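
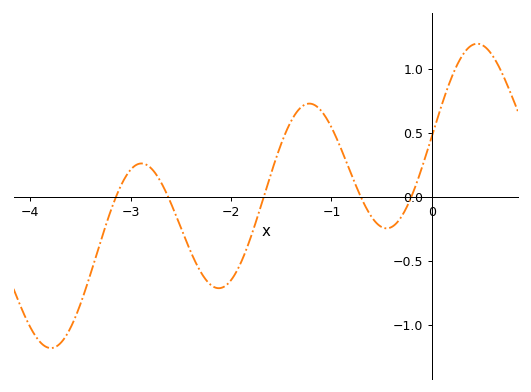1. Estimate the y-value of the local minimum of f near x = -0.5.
-0.246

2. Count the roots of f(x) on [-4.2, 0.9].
5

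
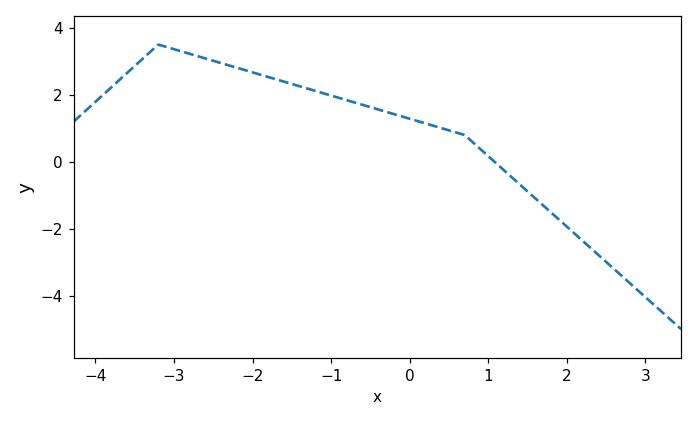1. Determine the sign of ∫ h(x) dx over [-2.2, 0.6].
positive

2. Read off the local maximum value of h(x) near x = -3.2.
3.4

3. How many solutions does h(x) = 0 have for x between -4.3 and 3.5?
1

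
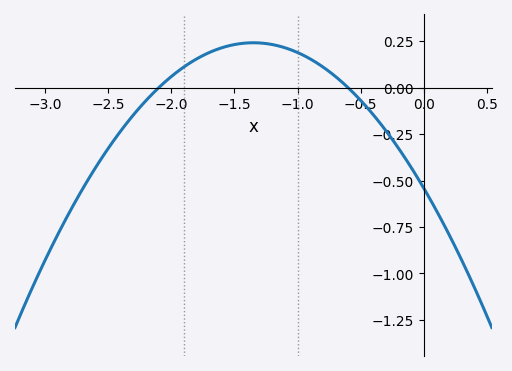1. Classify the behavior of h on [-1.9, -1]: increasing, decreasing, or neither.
neither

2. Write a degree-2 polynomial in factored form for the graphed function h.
y = -0.43(x + 2.1)(x + 0.6)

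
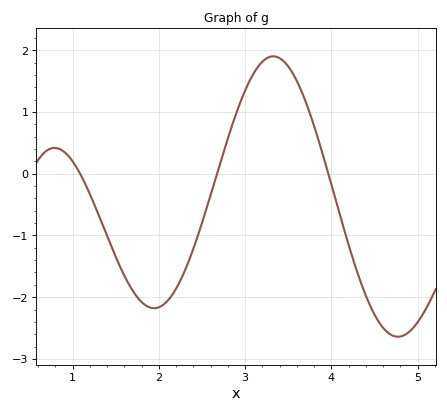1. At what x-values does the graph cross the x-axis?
1.1, 2.7, 4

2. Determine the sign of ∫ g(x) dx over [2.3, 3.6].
positive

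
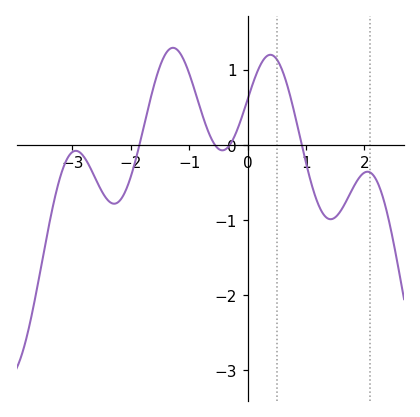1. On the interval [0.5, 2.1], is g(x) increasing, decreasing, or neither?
neither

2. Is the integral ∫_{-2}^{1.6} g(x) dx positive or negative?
positive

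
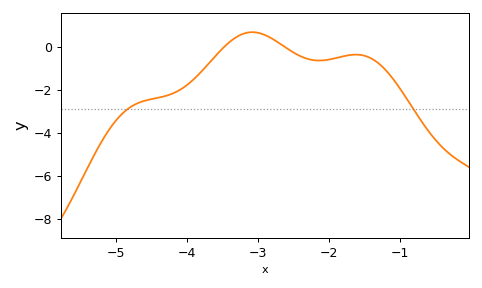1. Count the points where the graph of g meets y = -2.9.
2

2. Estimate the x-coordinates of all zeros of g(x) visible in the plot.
-3.48, -2.62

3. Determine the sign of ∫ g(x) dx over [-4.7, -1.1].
negative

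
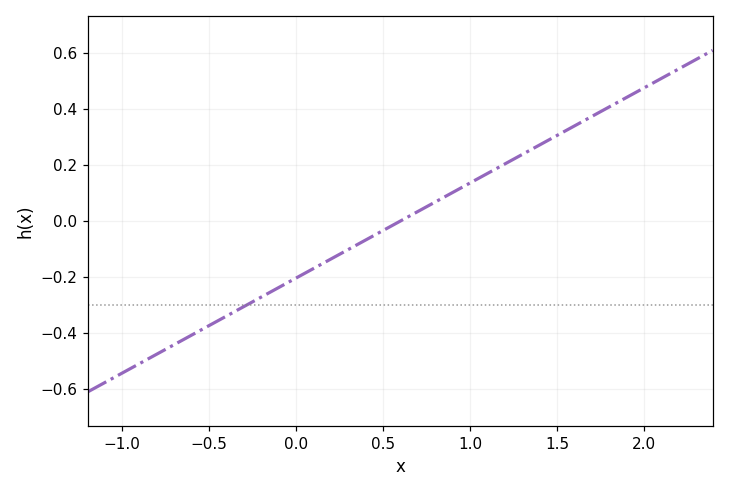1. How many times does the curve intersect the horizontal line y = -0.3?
1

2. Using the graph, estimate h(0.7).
0.04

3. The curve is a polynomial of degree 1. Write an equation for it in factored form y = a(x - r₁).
y = 0.34(x - 0.6)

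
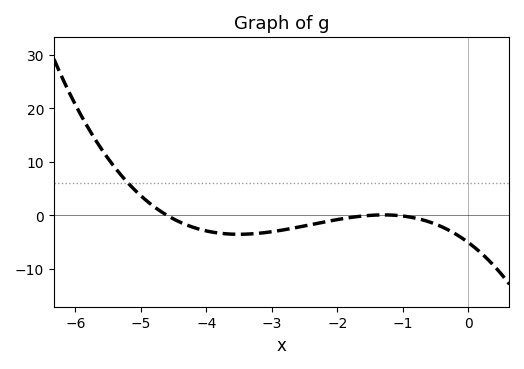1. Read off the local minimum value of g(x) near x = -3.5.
-3.54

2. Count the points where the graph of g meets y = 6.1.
1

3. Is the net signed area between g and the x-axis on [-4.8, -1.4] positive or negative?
negative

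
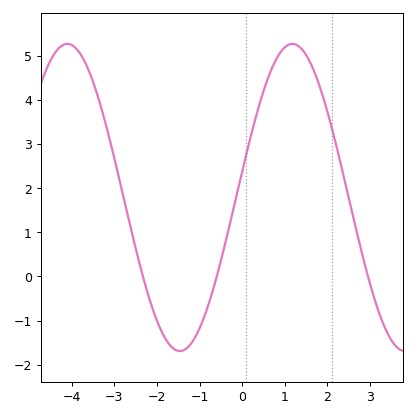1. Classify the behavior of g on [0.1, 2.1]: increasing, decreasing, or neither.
neither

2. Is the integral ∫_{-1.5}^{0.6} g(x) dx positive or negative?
positive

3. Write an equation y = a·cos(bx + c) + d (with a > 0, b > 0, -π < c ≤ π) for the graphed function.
y = 3.48cos(1.2x - 1.4) + 1.79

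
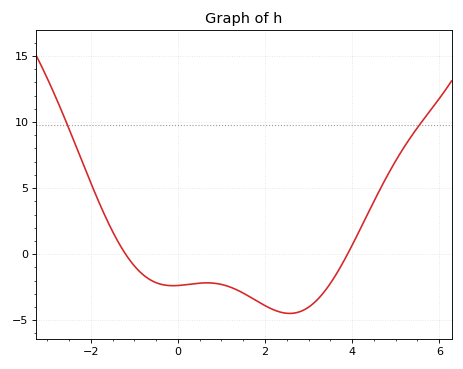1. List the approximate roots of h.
-1.2, 3.89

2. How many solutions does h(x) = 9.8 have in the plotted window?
2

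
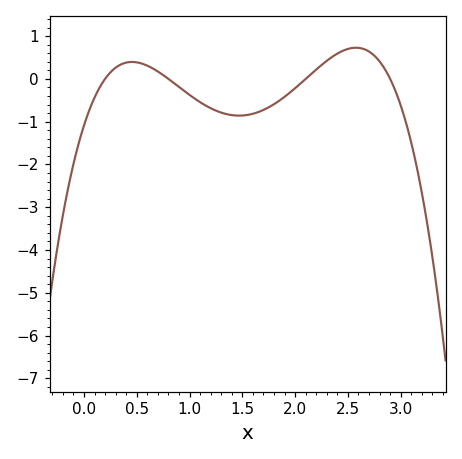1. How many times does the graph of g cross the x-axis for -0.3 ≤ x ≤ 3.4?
4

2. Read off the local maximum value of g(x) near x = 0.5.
0.396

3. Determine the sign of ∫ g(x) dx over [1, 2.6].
negative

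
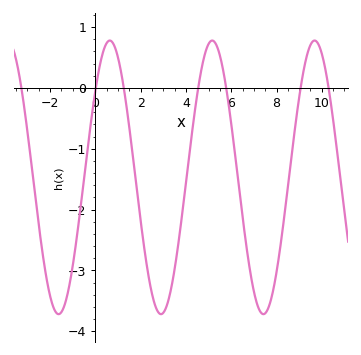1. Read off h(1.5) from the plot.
-0.6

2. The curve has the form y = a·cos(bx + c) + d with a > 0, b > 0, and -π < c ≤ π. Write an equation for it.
y = 2.25cos(1.4x - 0.89) - 1.47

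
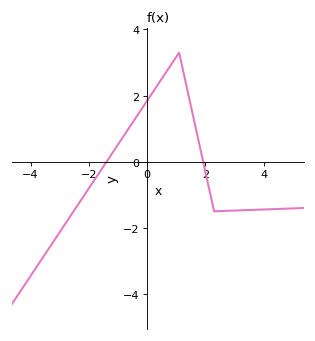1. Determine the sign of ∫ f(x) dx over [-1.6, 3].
positive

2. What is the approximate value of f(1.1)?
3.3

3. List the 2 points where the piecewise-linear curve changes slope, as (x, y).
(1.1, 3.3); (2.3, -1.5)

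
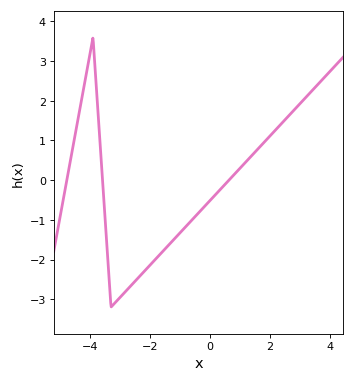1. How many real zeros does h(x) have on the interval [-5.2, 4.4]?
3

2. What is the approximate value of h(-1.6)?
-1.8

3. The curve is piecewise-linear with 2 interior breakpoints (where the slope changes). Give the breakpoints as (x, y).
(-3.9, 3.6); (-3.3, -3.2)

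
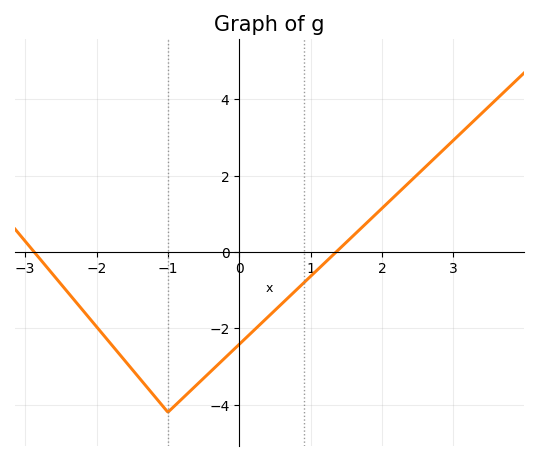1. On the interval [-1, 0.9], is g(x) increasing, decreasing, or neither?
increasing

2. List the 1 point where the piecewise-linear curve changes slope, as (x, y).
(-1, -4.2)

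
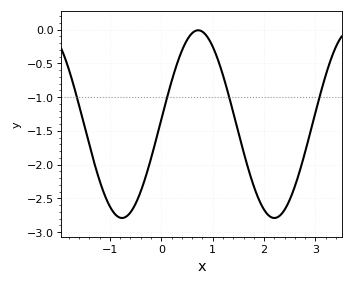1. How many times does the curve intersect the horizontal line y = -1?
4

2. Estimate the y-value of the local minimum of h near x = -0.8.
-2.79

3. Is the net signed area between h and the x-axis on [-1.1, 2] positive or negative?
negative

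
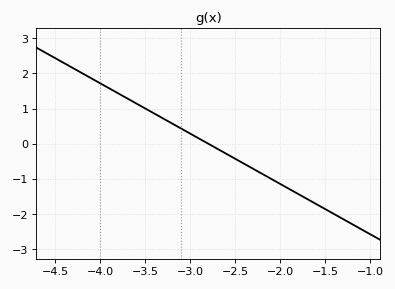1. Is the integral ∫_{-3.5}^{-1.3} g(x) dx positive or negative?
negative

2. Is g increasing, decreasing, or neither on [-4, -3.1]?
decreasing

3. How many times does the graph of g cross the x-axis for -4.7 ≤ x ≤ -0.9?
1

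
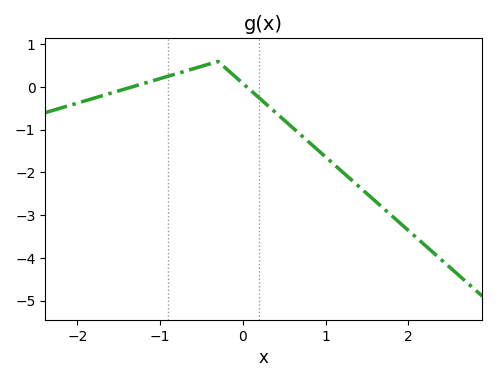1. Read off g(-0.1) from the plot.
0.3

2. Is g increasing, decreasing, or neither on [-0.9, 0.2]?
neither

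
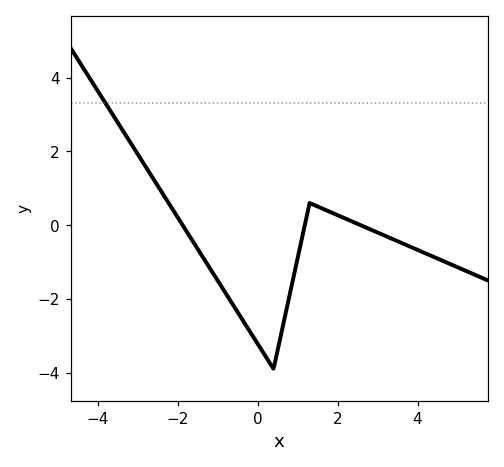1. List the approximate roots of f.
-1.87, 1.18, 2.57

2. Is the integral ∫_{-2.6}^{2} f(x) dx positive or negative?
negative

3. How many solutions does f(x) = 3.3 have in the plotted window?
1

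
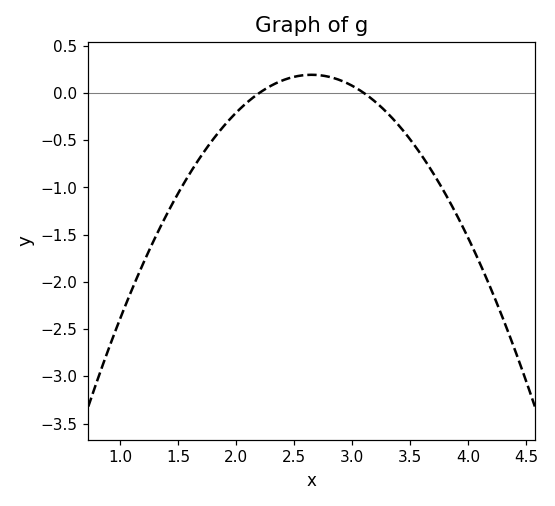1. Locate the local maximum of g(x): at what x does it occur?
2.65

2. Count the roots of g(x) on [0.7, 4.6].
2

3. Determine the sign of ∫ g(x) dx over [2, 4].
negative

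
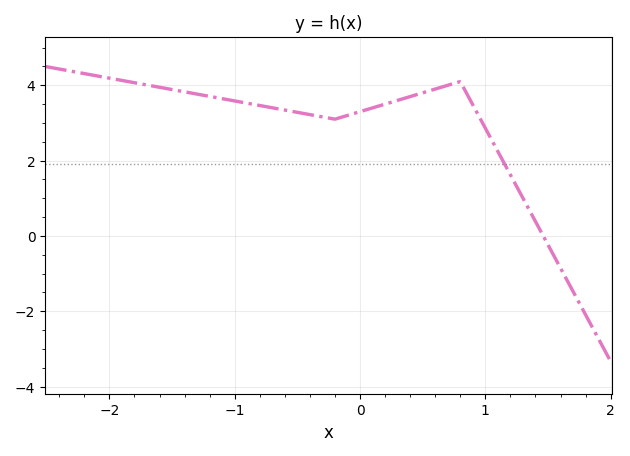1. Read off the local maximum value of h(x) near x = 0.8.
4.1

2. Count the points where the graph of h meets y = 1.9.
1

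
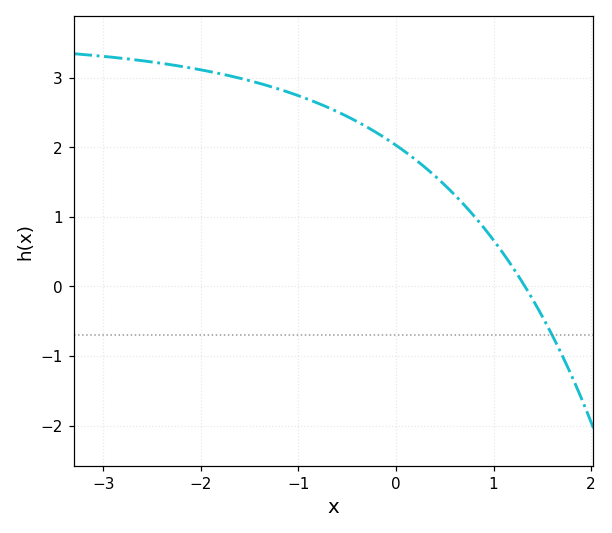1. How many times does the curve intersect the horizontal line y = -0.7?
1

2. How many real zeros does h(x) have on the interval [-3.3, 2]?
1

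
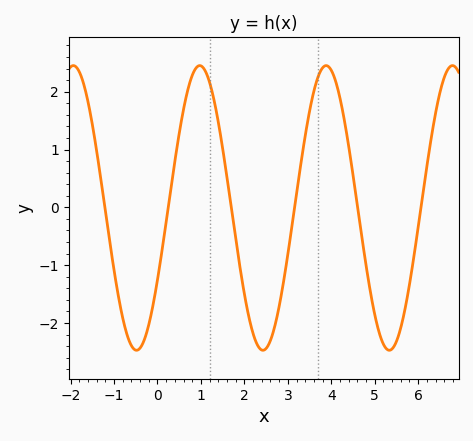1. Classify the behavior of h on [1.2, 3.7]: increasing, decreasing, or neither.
neither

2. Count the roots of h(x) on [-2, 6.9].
6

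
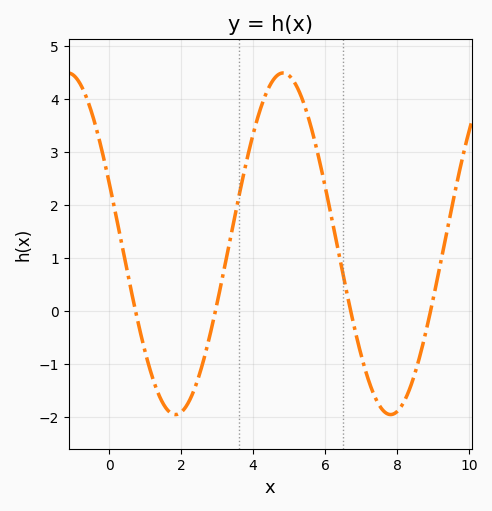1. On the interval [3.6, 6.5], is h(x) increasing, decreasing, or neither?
neither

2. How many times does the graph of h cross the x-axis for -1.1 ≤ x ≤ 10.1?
4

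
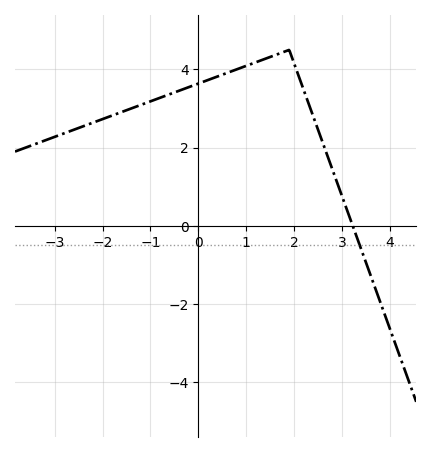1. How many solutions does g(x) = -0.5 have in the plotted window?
1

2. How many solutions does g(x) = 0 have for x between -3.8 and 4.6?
1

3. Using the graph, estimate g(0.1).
3.6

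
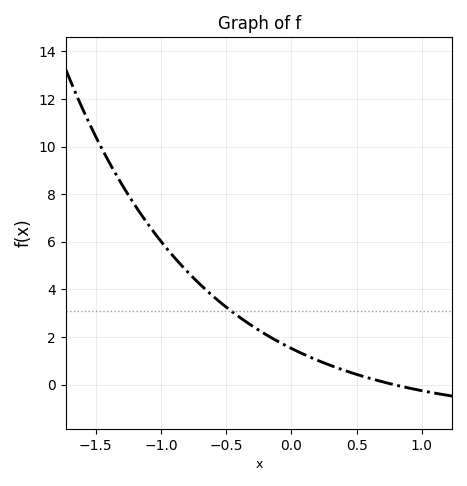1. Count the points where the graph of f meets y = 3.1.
1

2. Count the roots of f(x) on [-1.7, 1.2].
1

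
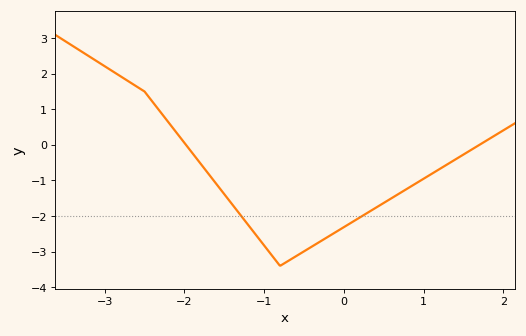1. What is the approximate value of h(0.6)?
-1.5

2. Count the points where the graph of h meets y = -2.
2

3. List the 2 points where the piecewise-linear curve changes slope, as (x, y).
(-2.5, 1.5); (-0.8, -3.4)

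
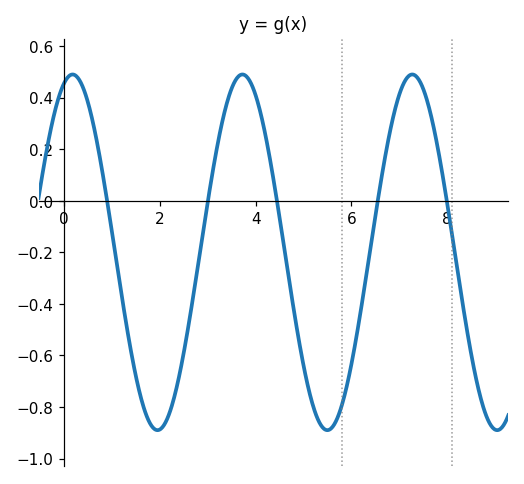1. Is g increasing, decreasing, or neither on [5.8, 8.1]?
neither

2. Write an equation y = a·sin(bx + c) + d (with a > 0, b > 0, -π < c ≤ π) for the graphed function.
y = 0.69sin(1.8x + 1.3) - 0.2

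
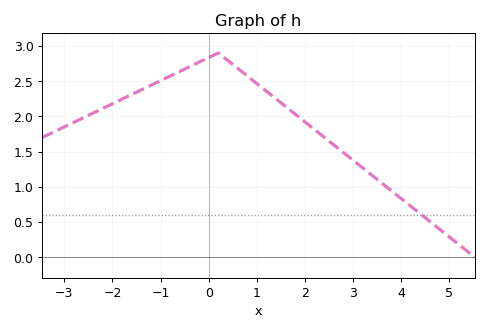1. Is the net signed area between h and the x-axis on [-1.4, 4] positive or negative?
positive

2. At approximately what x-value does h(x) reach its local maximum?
0.2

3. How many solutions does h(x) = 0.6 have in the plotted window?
1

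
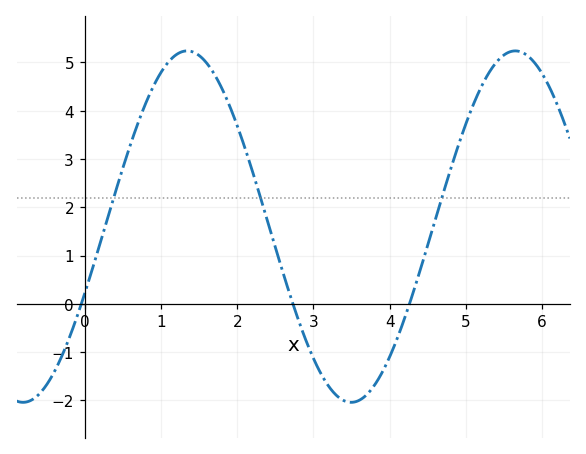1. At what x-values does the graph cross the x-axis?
0, 2.7, 4.3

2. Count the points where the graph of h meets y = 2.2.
3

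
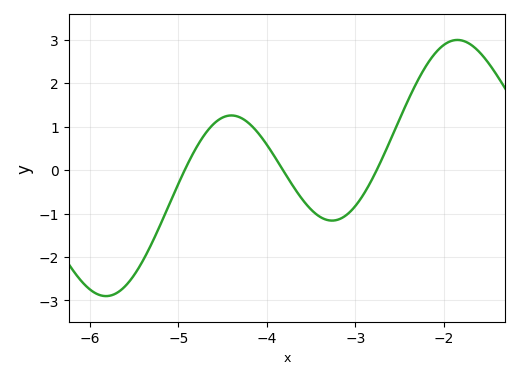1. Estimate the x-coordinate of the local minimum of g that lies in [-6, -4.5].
-5.82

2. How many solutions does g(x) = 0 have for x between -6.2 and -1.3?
3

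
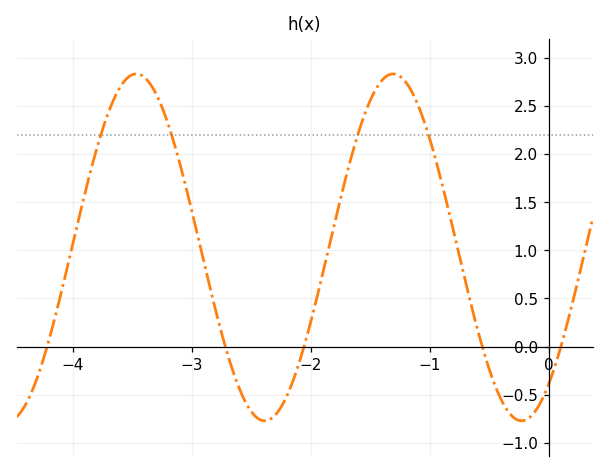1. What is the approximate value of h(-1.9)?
0.75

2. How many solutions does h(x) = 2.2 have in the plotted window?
4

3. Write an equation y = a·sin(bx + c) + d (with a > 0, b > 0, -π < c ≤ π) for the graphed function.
y = 1.8sin(2.9x - 0.91) + 1.03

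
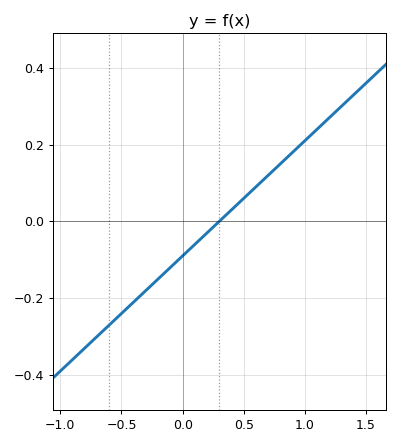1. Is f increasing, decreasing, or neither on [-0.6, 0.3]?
increasing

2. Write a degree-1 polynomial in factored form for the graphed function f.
y = 0.3(x - 0.3)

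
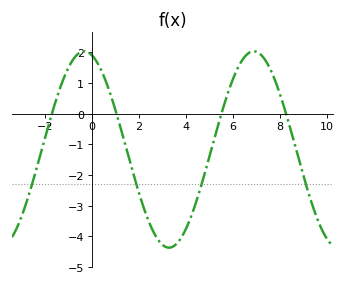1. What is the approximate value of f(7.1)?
1.98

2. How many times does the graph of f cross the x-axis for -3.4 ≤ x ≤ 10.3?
4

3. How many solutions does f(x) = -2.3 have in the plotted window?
4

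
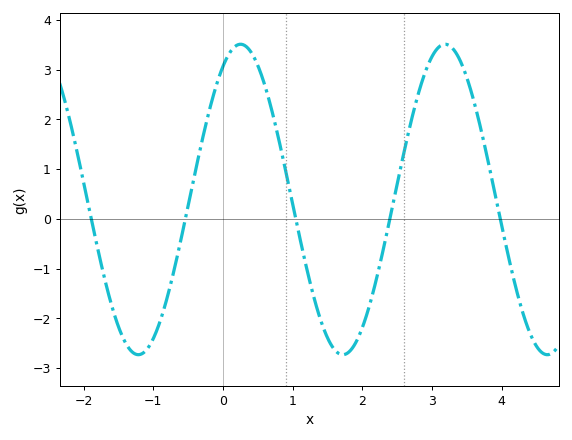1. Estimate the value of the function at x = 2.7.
2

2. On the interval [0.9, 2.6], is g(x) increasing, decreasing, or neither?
neither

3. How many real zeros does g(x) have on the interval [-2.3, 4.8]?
5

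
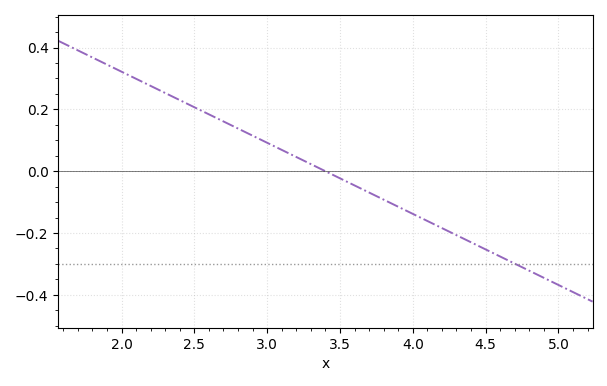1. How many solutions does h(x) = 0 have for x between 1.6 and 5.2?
1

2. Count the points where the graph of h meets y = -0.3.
1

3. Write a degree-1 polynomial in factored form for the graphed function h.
y = -0.23(x - 3.4)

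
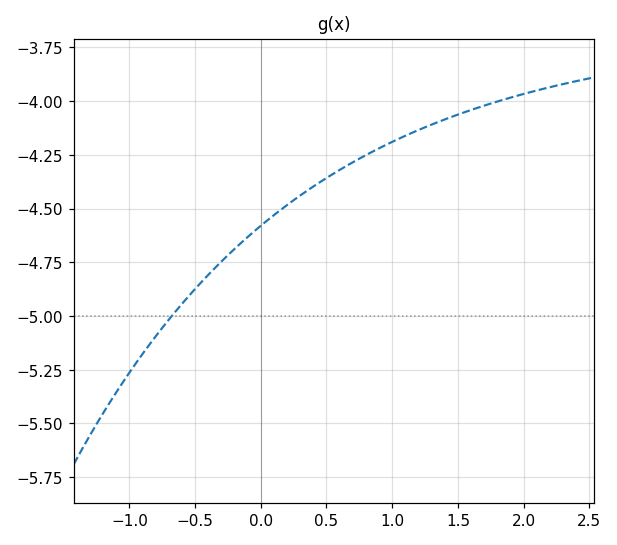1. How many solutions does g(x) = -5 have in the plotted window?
1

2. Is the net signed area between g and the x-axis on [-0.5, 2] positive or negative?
negative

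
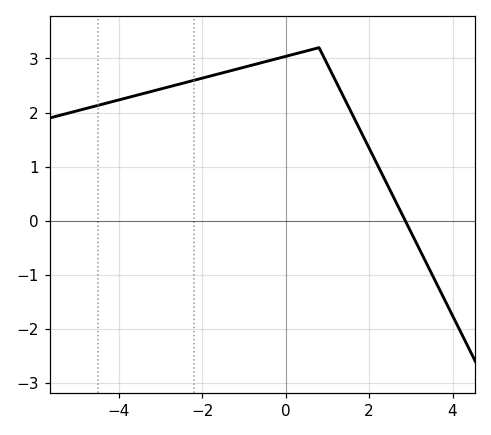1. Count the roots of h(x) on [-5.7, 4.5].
1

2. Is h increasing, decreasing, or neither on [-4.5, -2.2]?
increasing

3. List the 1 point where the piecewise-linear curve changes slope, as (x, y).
(0.8, 3.2)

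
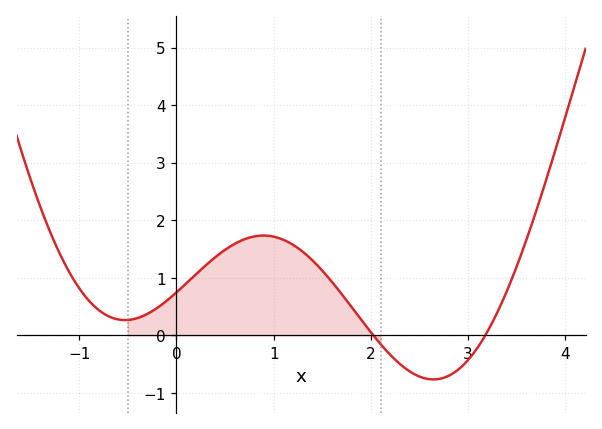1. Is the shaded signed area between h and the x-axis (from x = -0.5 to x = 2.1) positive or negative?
positive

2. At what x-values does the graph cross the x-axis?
2, 3.2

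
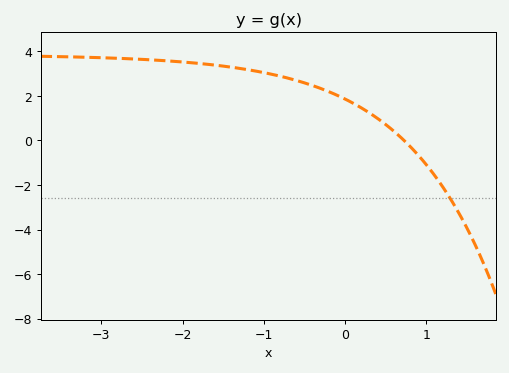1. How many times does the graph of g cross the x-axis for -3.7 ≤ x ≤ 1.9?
1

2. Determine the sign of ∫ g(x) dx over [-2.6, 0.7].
positive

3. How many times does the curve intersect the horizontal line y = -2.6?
1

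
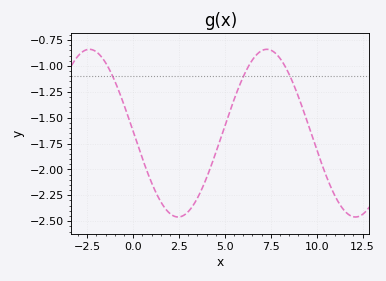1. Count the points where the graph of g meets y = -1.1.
3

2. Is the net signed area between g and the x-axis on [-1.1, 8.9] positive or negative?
negative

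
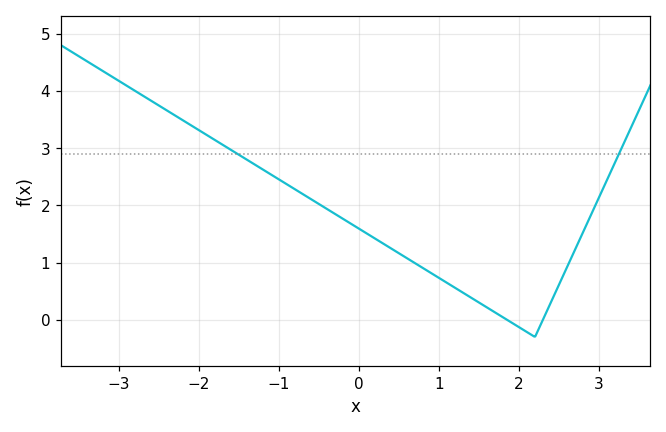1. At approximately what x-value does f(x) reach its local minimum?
2.2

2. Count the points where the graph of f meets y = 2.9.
2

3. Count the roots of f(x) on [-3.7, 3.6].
2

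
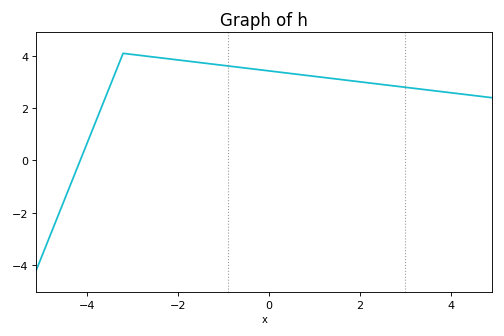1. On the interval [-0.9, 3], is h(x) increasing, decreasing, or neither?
decreasing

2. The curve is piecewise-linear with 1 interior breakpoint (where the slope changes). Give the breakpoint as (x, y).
(-3.2, 4.1)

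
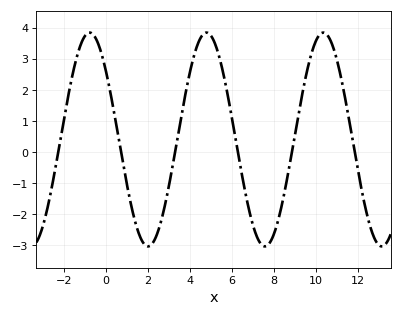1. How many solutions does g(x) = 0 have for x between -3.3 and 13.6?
6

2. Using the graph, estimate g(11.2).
2.37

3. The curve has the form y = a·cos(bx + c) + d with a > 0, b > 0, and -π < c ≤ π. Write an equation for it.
y = 3.44cos(1.13x + 0.872) + 0.4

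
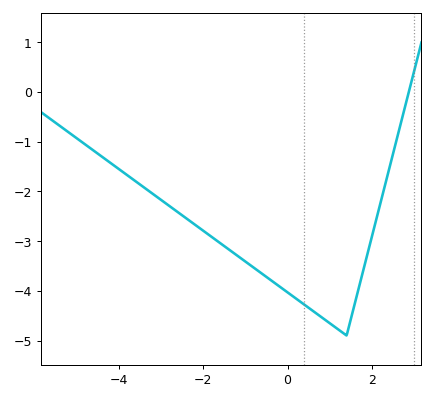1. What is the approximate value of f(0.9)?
-4.59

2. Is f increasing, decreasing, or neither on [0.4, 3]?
neither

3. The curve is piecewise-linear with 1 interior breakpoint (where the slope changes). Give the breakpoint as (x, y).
(1.4, -4.9)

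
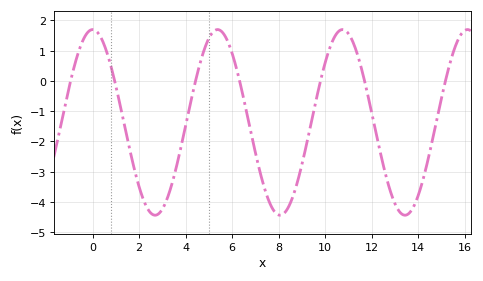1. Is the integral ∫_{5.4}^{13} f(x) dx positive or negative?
negative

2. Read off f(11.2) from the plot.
1.27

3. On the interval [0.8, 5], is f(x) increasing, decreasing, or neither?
neither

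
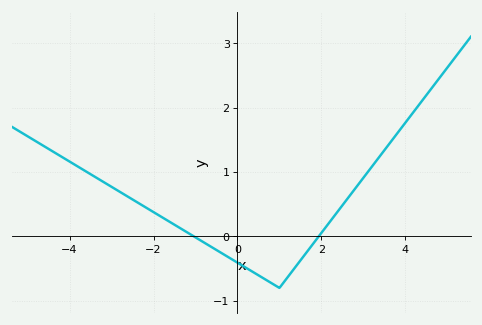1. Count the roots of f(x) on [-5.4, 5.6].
2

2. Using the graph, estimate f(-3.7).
1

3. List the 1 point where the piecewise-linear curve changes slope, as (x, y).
(1, -0.8)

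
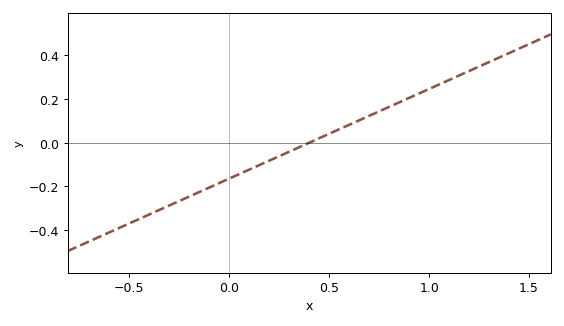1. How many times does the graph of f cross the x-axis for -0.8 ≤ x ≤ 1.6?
1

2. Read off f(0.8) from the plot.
0.164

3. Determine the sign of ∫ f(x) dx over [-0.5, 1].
negative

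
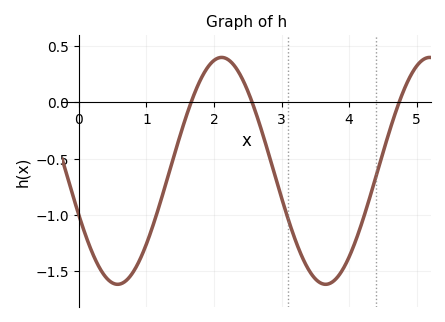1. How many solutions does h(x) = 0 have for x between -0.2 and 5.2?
3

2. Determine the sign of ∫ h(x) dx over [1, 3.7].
negative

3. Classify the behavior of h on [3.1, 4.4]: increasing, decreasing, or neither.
neither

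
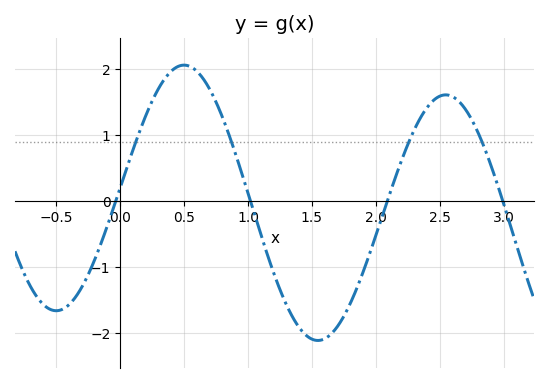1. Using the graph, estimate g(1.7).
-1.9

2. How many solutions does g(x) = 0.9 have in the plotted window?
4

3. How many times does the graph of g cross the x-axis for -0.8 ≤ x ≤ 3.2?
4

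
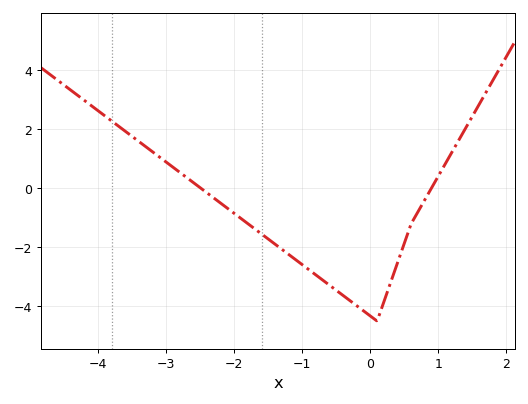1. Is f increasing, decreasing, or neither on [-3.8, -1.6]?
decreasing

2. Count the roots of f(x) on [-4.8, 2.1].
2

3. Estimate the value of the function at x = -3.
0.887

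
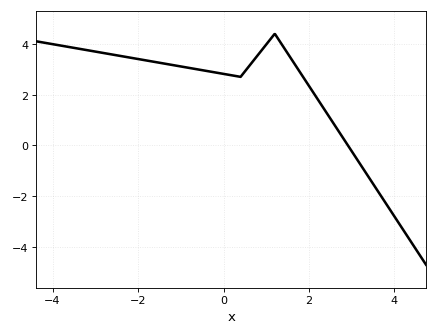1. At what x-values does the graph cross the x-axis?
2.91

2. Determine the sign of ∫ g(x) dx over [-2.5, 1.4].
positive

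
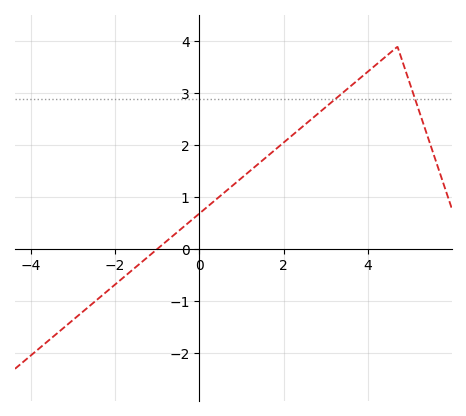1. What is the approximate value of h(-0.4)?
0.4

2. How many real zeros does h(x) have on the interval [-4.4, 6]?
1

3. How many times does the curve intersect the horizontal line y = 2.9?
2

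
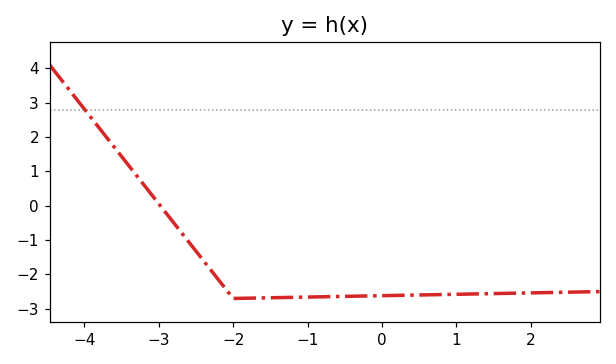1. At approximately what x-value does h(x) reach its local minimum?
-2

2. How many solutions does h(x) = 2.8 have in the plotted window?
1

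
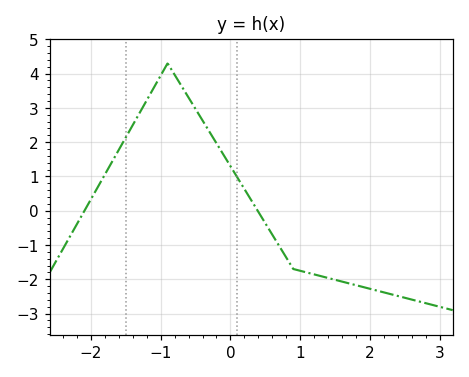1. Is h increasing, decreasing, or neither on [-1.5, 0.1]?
neither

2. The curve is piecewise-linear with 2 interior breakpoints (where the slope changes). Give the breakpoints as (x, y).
(-0.9, 4.3); (0.9, -1.7)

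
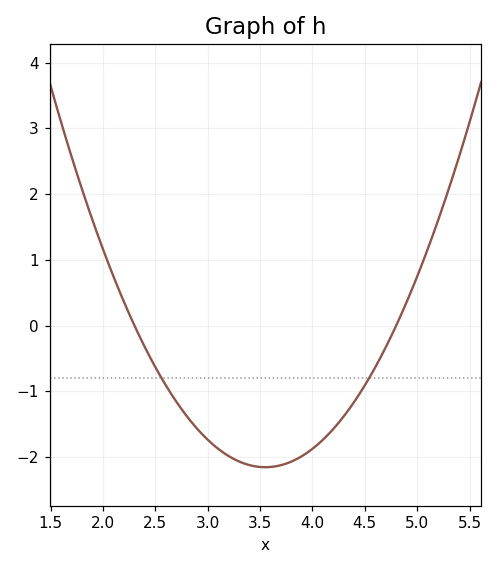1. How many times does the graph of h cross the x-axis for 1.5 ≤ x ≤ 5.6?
2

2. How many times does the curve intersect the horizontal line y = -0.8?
2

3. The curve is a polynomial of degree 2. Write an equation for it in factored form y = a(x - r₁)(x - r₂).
y = 1.38(x - 2.3)(x - 4.8)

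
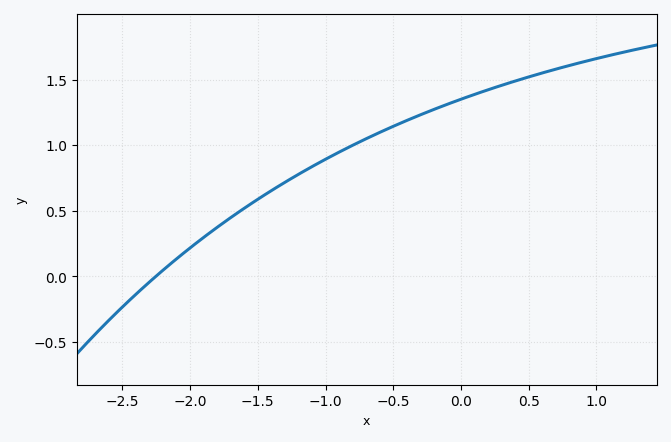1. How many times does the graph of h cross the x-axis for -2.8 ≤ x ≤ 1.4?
1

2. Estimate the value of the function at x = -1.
0.9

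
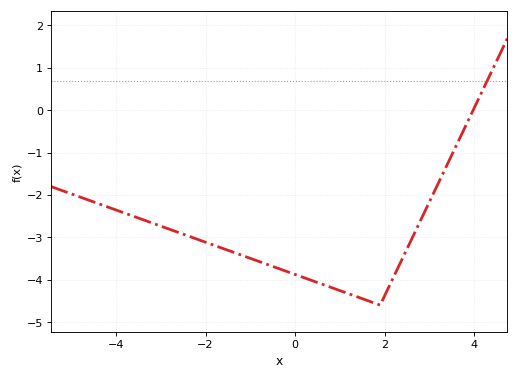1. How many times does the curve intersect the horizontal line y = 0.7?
1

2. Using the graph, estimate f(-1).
-3.5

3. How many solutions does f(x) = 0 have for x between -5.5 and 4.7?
1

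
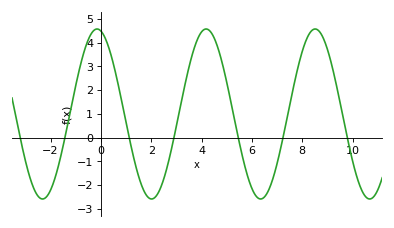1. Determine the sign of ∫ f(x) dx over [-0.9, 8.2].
positive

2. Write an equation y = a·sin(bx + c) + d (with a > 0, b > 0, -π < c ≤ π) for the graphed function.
y = 3.58sin(1.45x + 1.79) + 1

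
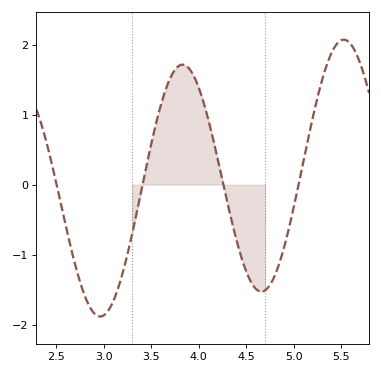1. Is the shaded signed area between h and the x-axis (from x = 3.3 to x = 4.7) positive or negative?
positive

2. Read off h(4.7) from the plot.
-1.51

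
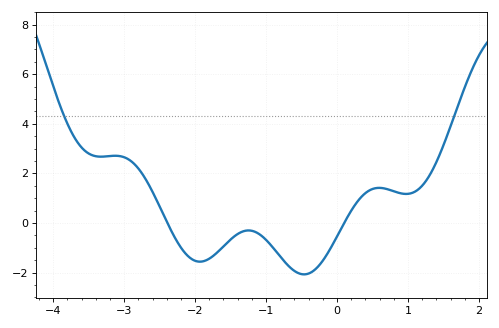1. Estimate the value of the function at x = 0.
-0.6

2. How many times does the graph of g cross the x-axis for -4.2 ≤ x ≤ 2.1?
2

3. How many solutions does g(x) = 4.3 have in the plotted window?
2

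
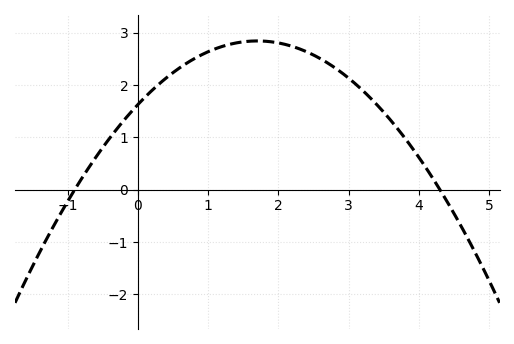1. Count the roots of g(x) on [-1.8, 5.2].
2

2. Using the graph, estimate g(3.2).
1.9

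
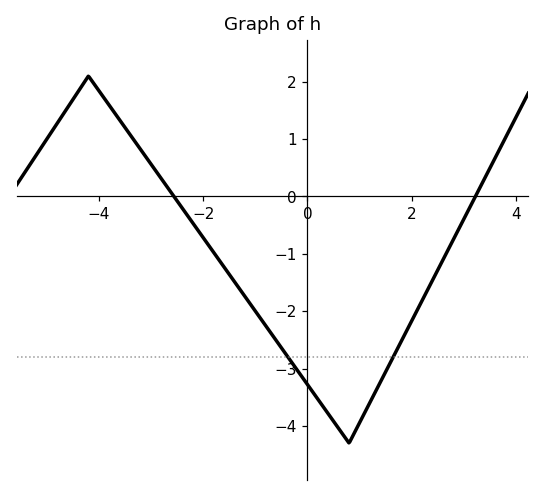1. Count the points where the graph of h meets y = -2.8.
2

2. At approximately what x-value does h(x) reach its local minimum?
0.8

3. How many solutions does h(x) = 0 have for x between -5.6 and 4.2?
2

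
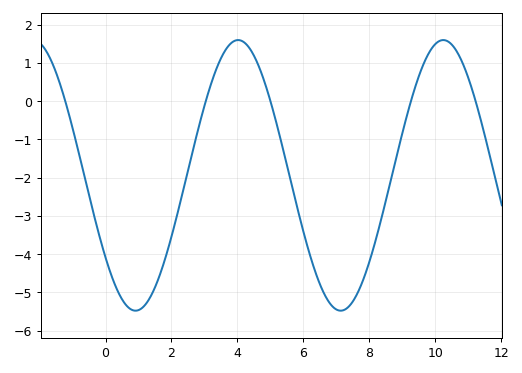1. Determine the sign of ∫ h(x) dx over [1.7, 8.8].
negative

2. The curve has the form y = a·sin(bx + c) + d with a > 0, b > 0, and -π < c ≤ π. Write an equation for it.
y = 3.54sin(1.01x - 2.49) - 1.94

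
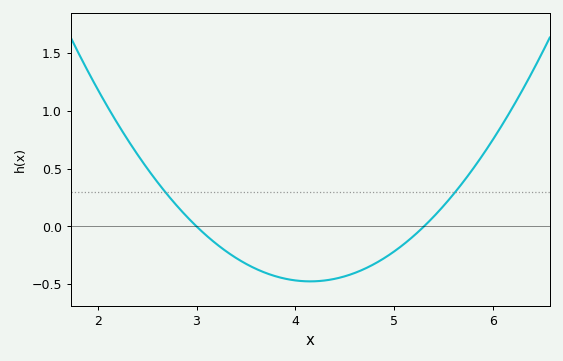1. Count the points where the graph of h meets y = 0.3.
2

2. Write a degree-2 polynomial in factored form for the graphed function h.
y = 0.36(x - 3)(x - 5.3)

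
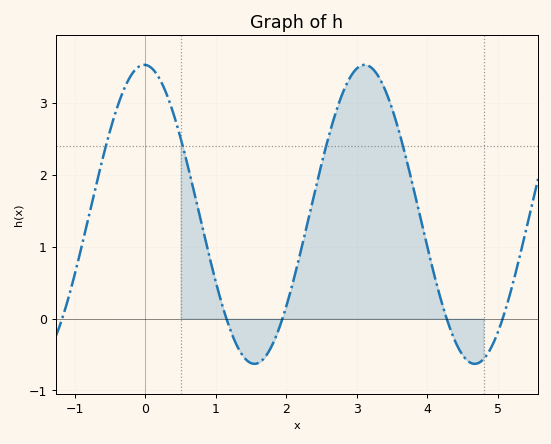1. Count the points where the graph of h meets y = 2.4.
4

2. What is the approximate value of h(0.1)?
3.47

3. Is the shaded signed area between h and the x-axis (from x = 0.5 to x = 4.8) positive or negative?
positive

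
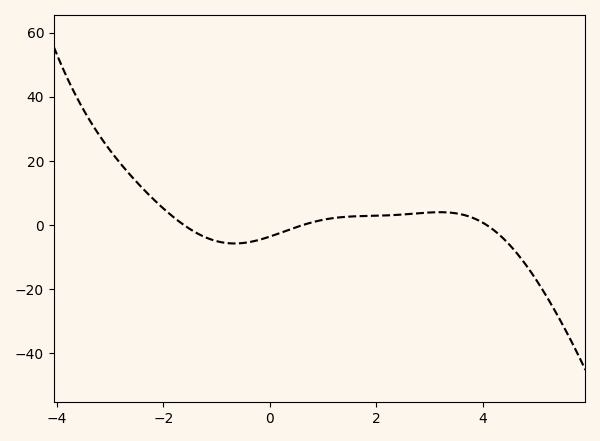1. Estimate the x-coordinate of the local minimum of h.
-0.6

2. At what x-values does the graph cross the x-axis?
-1.6, 0.6, 4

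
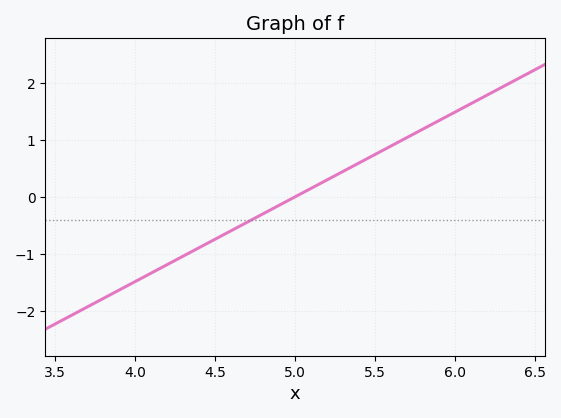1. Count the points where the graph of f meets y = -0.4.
1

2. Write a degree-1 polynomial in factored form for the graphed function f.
y = 1.49(x - 5)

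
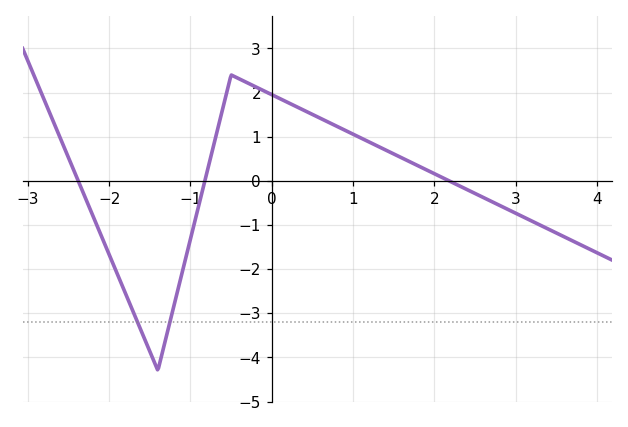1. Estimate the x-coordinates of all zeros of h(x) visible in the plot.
-2.4, -0.8, 2.2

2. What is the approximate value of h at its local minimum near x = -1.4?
-4.3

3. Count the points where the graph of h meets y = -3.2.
2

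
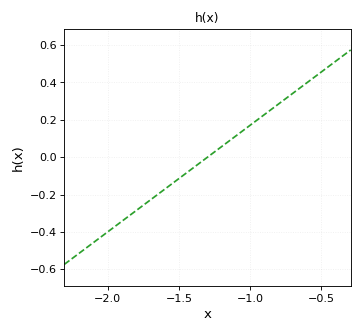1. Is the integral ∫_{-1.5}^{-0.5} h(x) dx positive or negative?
positive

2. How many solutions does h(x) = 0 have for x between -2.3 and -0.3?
1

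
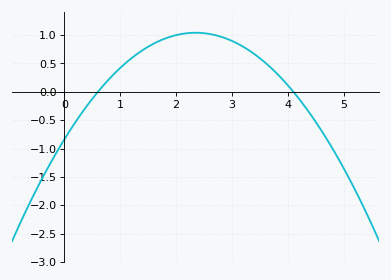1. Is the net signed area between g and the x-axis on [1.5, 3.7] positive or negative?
positive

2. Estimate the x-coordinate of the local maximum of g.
2.35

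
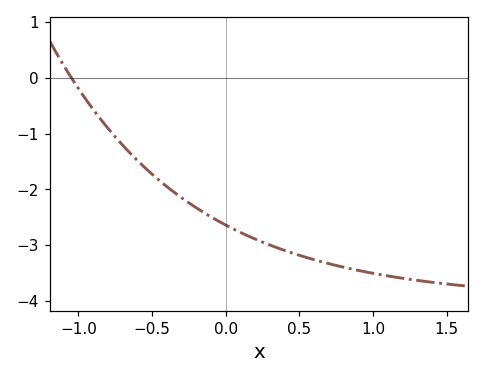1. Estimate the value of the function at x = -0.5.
-1.7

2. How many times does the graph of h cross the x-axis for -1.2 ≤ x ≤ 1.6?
1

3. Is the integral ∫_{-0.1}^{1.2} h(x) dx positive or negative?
negative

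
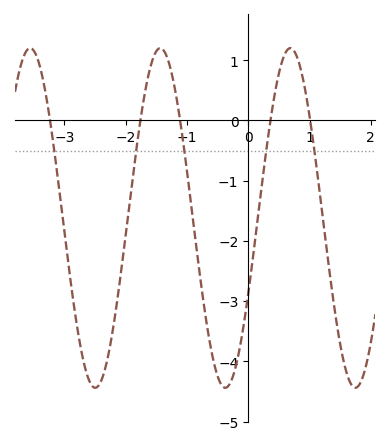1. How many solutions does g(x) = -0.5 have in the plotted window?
5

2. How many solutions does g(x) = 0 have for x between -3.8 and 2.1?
5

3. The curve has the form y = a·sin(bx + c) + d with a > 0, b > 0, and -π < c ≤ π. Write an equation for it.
y = 2.82sin(2.96x - 0.462) - 1.62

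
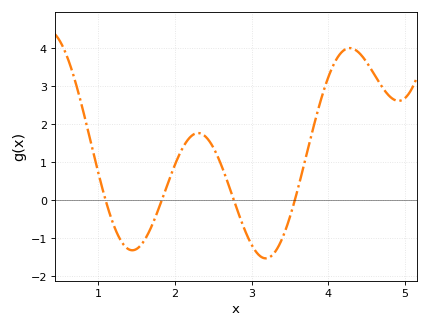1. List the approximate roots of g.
1.1, 1.8, 2.8, 3.6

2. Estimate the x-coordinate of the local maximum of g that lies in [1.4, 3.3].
2.3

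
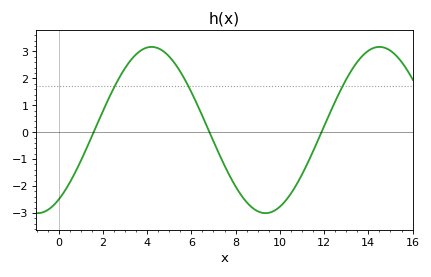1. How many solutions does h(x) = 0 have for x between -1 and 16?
3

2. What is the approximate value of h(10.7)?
-2.02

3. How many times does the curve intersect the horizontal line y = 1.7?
3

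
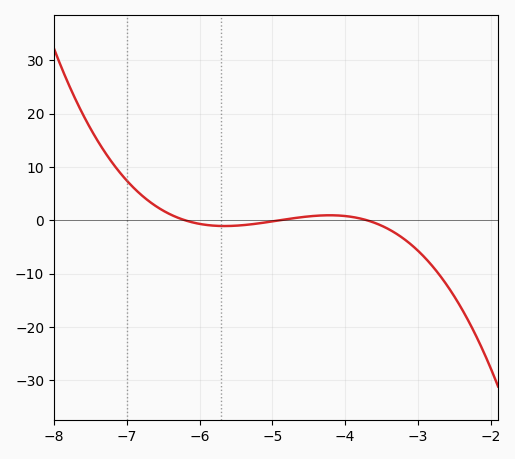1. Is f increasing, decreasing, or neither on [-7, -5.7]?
decreasing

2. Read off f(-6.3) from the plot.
0.488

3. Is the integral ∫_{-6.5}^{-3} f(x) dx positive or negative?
negative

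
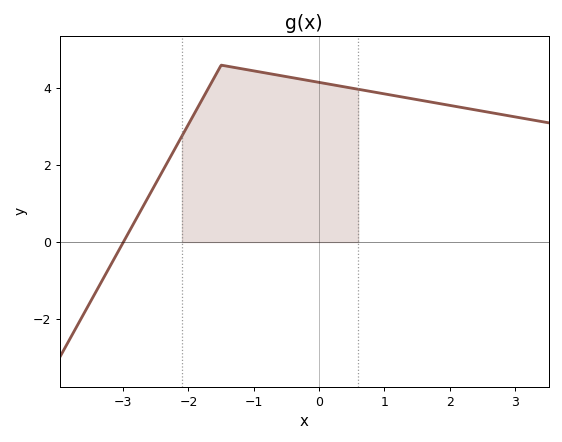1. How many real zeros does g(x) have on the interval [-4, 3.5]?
1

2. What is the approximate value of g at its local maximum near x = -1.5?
4.6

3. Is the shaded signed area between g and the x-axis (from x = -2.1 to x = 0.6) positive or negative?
positive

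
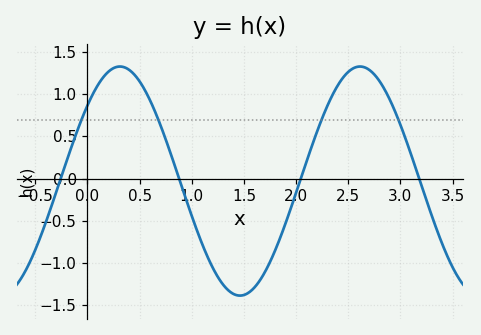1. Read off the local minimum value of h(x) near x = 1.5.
-1.4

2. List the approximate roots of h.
-0.3, 0.9, 2, 3.2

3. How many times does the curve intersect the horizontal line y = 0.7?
4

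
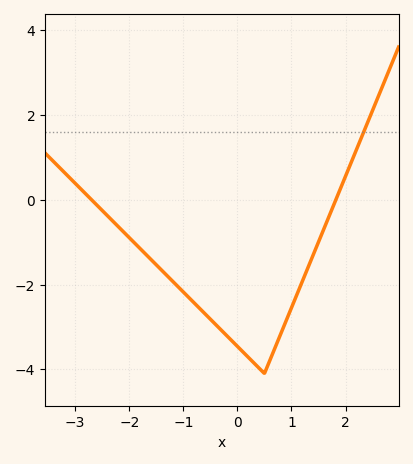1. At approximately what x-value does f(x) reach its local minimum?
0.5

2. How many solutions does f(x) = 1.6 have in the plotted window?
1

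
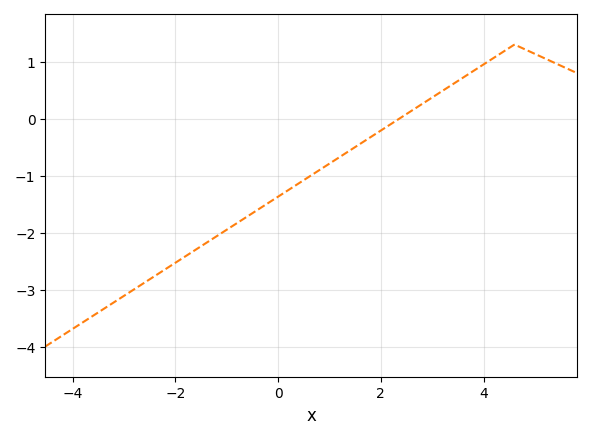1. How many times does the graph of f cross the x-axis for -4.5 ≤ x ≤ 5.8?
1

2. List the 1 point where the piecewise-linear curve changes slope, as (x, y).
(4.6, 1.3)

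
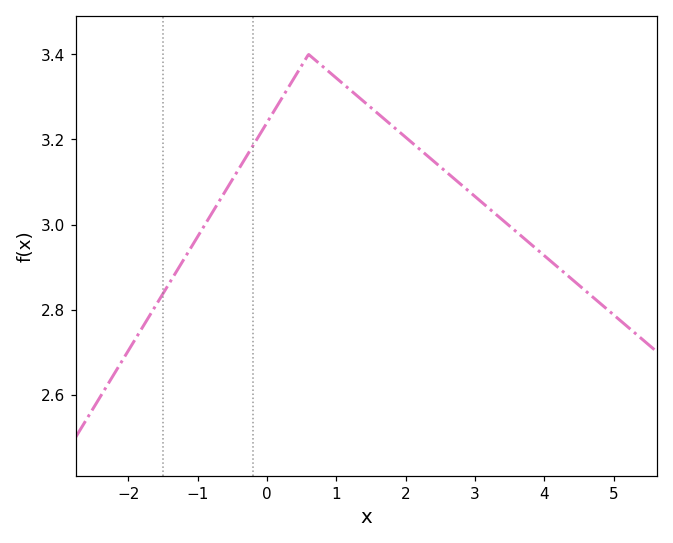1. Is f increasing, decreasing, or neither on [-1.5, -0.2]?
increasing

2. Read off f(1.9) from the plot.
3.22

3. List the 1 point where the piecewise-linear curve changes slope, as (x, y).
(0.6, 3.4)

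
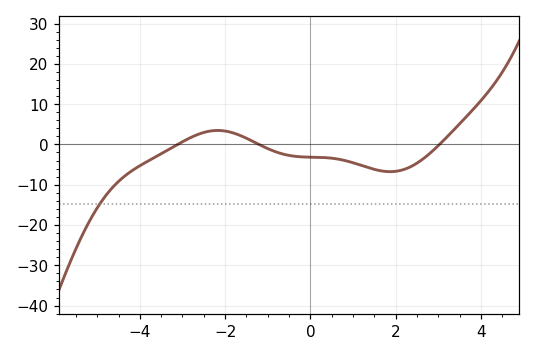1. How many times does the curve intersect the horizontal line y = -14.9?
1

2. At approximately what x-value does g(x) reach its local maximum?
-2.2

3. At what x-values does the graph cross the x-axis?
-3.2, -1.2, 3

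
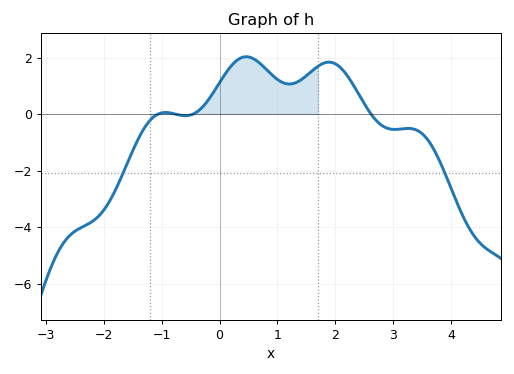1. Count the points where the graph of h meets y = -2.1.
2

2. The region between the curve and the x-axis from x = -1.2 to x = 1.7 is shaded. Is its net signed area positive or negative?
positive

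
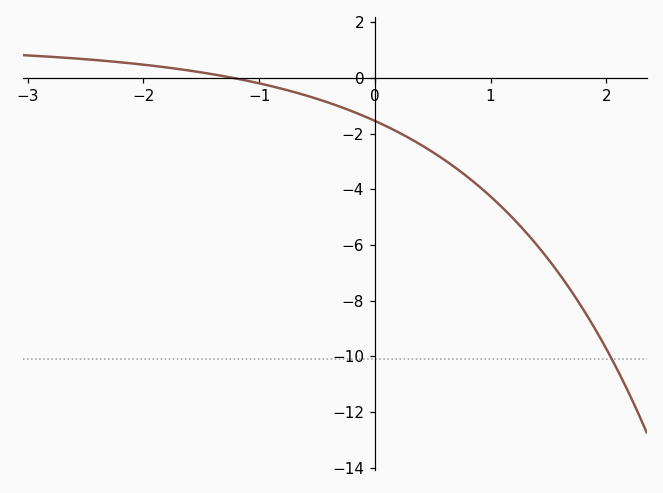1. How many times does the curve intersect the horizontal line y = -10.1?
1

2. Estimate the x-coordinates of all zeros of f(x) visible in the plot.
-1.22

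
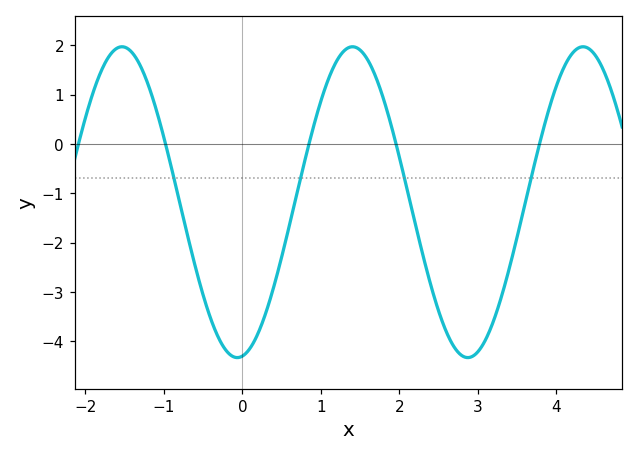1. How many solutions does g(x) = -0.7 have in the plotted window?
4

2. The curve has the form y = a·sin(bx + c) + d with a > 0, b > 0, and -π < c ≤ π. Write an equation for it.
y = 3.15sin(2.14x - 1.43) - 1.18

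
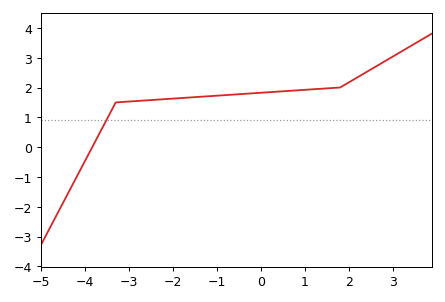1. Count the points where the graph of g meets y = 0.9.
1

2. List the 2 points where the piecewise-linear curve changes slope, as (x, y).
(-3.3, 1.5); (1.8, 2)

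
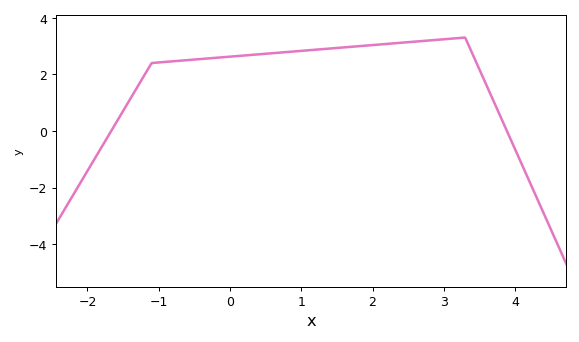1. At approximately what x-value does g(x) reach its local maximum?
3.3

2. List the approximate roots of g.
-1.7, 3.9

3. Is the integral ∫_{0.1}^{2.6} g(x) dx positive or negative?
positive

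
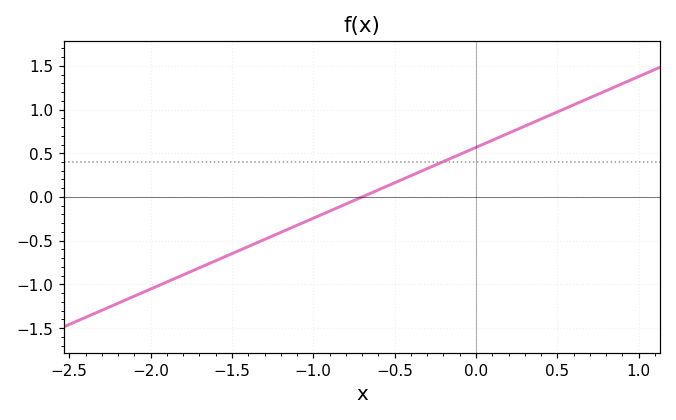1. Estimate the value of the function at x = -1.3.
-0.5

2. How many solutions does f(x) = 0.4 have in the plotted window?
1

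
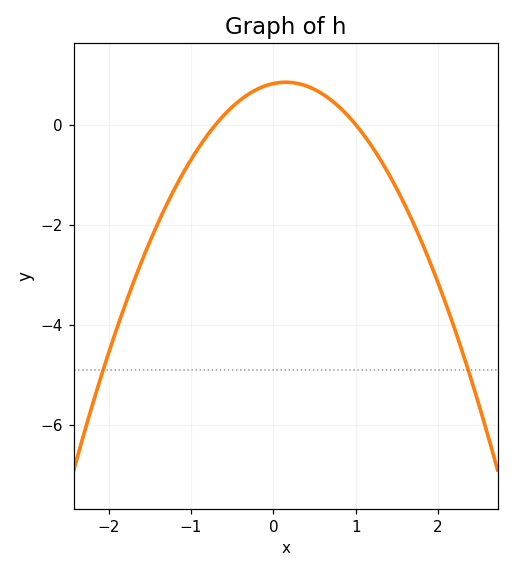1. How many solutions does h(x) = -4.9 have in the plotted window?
2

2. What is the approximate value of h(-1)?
-0.702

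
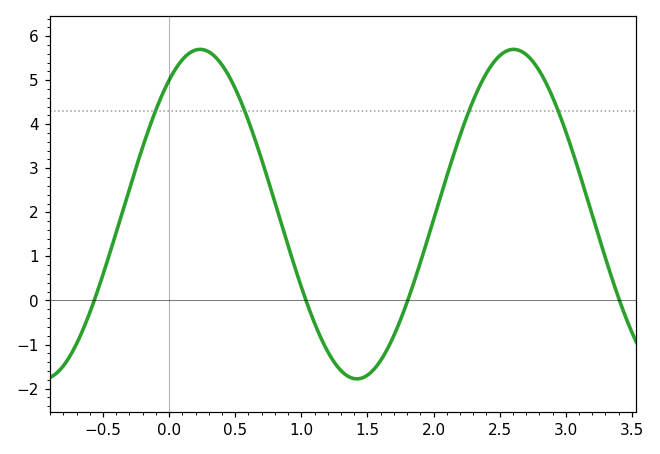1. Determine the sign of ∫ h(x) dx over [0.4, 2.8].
positive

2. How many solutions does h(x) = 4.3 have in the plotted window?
4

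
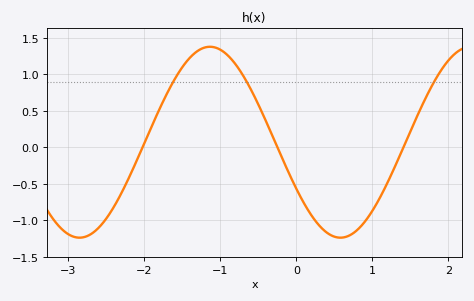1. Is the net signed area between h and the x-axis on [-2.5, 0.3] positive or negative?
positive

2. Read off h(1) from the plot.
-0.85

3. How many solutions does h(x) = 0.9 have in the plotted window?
3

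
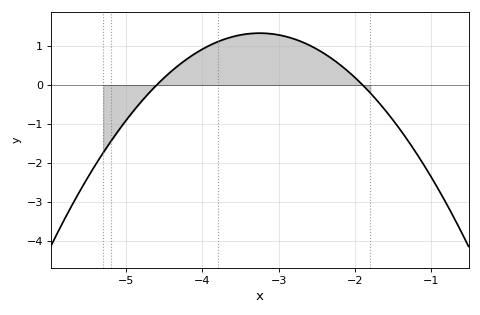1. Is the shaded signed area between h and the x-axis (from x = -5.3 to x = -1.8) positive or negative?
positive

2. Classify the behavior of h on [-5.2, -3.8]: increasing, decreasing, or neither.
increasing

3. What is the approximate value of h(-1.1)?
-2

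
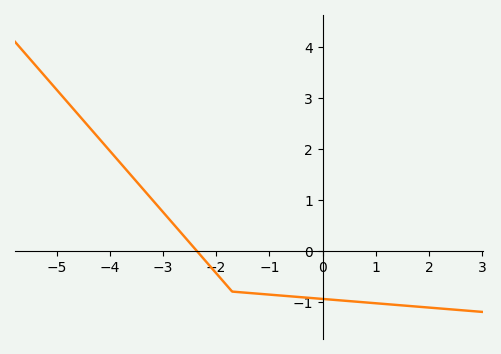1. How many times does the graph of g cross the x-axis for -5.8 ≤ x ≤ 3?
1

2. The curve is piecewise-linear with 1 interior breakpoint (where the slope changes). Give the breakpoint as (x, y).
(-1.7, -0.8)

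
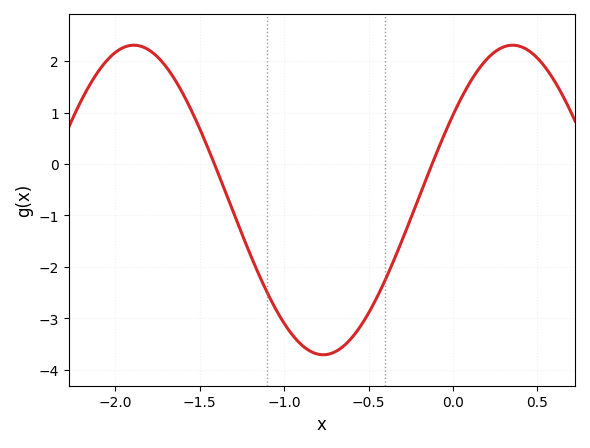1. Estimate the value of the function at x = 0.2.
2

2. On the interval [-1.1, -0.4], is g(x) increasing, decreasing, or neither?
neither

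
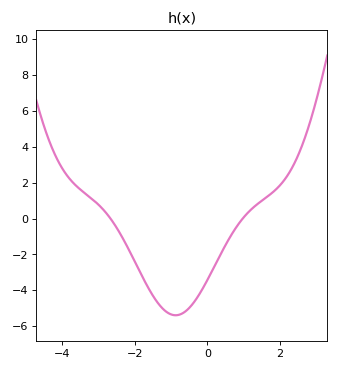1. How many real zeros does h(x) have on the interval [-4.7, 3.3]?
2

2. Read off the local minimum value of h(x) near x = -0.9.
-5.39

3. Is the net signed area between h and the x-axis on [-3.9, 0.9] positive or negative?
negative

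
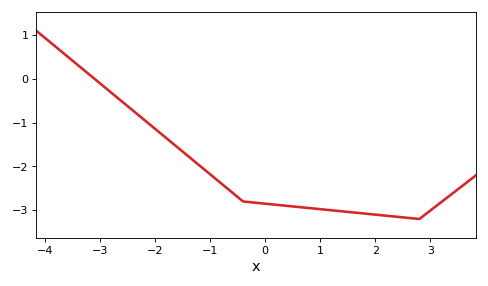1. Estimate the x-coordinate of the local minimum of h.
2.8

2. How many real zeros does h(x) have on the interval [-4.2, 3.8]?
1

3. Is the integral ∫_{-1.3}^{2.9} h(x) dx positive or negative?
negative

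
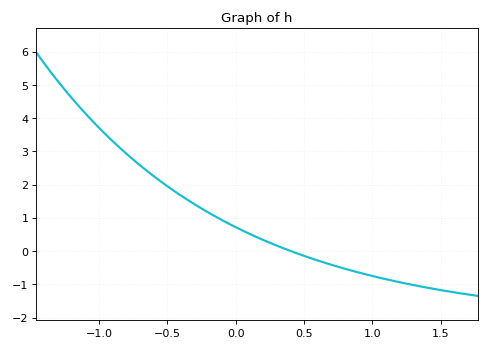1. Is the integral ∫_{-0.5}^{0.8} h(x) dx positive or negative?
positive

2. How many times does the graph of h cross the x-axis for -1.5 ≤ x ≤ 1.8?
1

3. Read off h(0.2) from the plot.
0.337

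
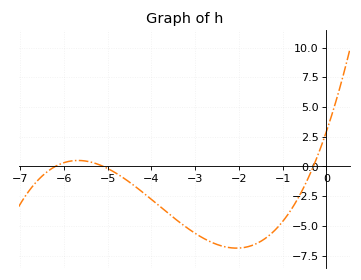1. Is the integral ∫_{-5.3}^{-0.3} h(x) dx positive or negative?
negative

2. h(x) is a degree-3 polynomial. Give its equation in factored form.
y = 0.31(x + 6.2)(x + 5.1)(x + 0.3)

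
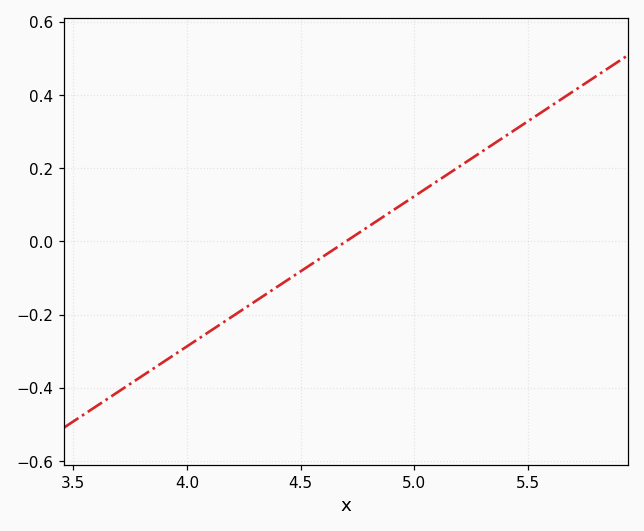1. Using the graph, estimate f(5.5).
0.328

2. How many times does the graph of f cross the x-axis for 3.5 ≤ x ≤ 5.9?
1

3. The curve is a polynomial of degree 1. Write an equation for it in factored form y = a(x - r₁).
y = 0.41(x - 4.7)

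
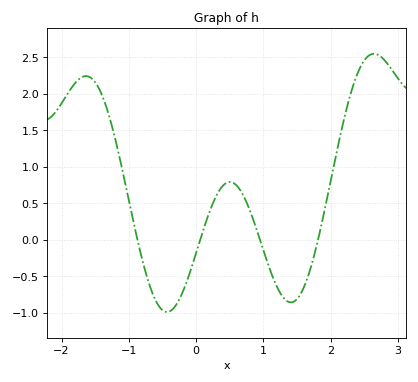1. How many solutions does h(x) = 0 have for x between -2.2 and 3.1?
4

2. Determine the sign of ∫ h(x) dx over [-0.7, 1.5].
negative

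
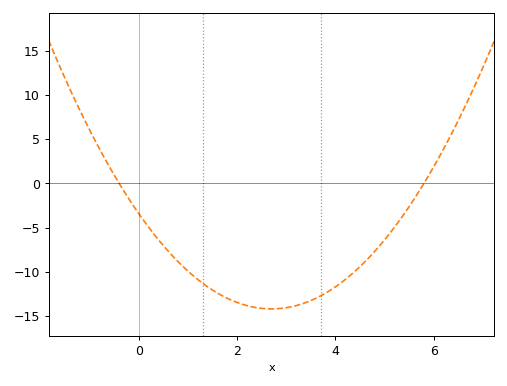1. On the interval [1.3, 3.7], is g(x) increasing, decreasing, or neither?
neither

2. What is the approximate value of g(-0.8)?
3.91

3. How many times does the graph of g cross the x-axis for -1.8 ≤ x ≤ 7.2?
2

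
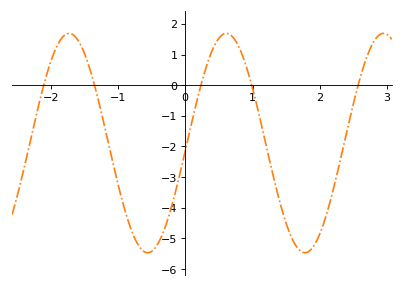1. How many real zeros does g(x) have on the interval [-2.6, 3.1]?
5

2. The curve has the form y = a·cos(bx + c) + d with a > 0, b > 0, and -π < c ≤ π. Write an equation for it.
y = 3.58cos(2.69x - 1.64) - 1.89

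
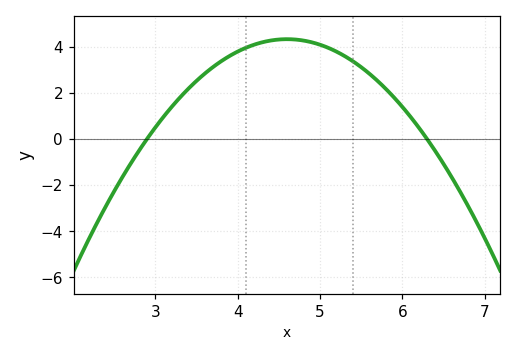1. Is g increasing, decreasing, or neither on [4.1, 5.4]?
neither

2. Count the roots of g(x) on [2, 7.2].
2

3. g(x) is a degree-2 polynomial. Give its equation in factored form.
y = -1.5(x - 2.9)(x - 6.3)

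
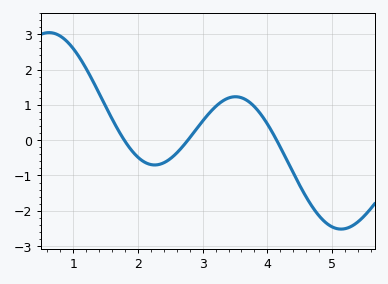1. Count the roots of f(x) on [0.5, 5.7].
3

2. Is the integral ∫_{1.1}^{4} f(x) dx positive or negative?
positive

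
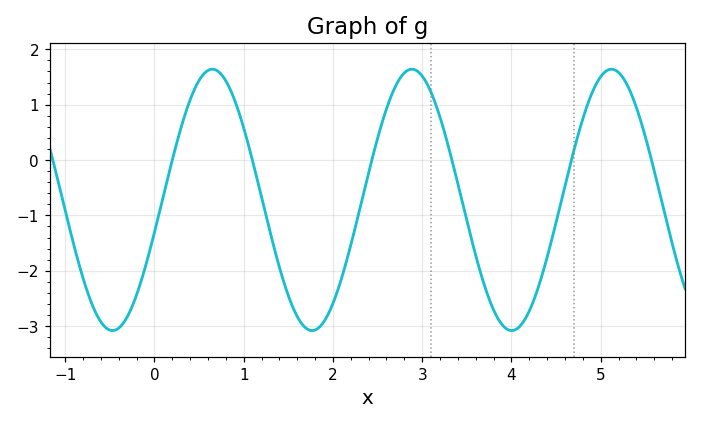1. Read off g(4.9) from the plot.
1.2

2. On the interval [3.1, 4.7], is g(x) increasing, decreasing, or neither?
neither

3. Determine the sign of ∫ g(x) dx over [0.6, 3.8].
negative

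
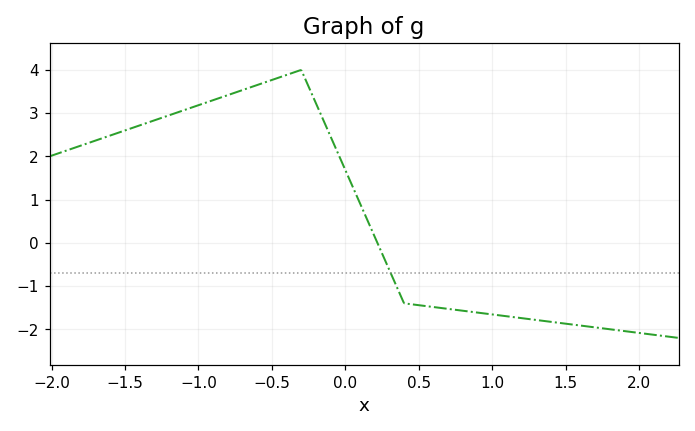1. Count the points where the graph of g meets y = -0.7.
1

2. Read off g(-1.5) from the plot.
2.6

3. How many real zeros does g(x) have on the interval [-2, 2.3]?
1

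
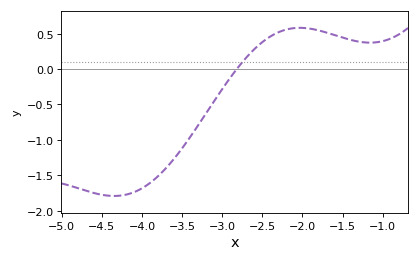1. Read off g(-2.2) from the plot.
0.561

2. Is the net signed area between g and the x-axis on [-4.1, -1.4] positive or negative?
negative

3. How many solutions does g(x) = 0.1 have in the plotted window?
1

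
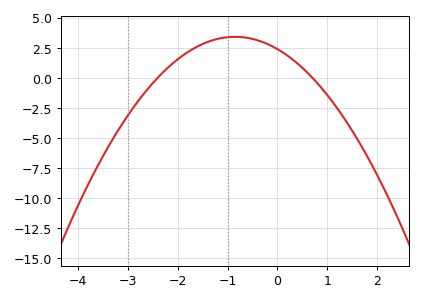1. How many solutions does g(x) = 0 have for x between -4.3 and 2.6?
2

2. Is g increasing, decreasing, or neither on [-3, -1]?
increasing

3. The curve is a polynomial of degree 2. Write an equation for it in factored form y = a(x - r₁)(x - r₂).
y = -1.42(x + 2.4)(x - 0.7)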